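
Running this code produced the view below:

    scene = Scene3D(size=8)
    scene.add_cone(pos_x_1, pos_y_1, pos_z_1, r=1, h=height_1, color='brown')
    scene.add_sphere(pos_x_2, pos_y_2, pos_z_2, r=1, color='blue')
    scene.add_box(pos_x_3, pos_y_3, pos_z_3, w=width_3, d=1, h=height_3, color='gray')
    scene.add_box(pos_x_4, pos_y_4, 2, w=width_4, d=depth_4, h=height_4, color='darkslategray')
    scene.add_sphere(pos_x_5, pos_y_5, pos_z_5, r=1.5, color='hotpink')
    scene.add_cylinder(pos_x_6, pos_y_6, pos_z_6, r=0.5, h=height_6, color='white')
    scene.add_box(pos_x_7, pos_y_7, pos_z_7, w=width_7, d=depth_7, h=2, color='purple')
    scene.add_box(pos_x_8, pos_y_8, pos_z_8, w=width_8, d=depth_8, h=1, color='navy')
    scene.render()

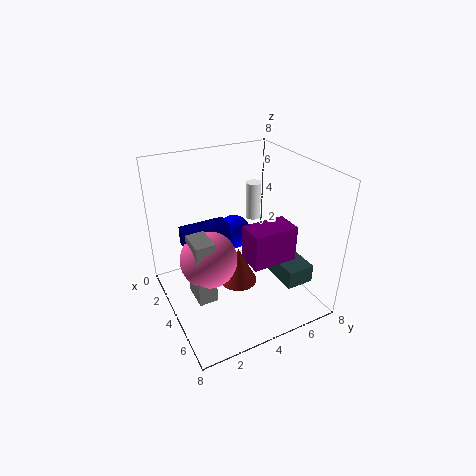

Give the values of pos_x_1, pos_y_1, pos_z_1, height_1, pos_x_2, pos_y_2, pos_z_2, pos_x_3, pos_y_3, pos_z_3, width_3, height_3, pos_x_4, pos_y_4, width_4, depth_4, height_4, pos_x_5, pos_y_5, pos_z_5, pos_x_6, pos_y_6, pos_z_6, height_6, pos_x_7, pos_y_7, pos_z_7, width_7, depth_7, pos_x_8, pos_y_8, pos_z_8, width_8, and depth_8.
pos_x_1 = 5
pos_y_1 = 3.5
pos_z_1 = 2
height_1 = 2
pos_x_2 = 2.5
pos_y_2 = 4.5
pos_z_2 = 3.5
pos_x_3 = 4
pos_y_3 = 1
pos_z_3 = 1.5
width_3 = 1.5
height_3 = 3.5
pos_x_4 = 4.5
pos_y_4 = 5.5
width_4 = 2.5
depth_4 = 1.5
height_4 = 1
pos_x_5 = 4.5
pos_y_5 = 2
pos_z_5 = 3.5
pos_x_6 = 0.5
pos_y_6 = 7
pos_z_6 = 3
height_6 = 2.5
pos_x_7 = 4.5
pos_y_7 = 4
pos_z_7 = 3
width_7 = 1.5
depth_7 = 2.5
pos_x_8 = 3
pos_y_8 = 1
pos_z_8 = 4
width_8 = 1
depth_8 = 2.5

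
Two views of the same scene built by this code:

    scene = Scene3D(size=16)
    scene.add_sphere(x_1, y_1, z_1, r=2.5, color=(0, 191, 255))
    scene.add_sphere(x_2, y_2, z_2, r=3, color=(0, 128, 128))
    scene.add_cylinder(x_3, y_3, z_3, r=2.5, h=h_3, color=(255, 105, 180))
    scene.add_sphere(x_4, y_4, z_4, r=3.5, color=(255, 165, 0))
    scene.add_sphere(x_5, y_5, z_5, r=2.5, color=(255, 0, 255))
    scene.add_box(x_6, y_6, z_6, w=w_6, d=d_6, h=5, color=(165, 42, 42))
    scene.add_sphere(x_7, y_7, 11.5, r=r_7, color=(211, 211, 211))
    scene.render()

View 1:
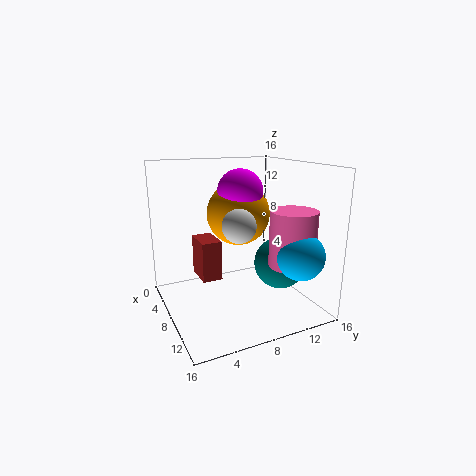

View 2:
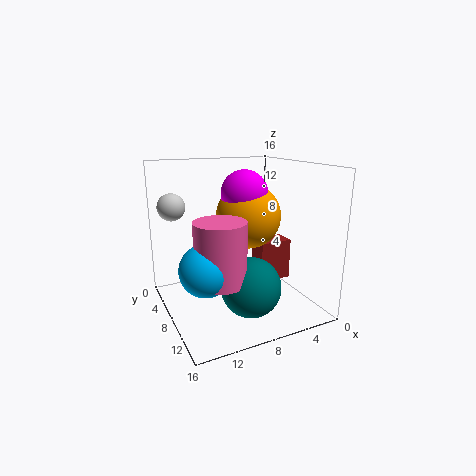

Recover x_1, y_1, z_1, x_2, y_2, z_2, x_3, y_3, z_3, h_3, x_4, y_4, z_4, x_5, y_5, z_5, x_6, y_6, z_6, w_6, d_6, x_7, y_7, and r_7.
x_1 = 13.5, y_1 = 12.5, z_1 = 7, x_2 = 9, y_2 = 13, z_2 = 4.5, x_3 = 12, y_3 = 12.5, z_3 = 5.5, h_3 = 6, x_4 = 7, y_4 = 8.5, z_4 = 10.5, x_5 = 7.5, y_5 = 8.5, z_5 = 13, x_6 = 0.5, y_6 = 5, z_6 = 1.5, w_6 = 4, d_6 = 2.5, x_7 = 14.5, y_7 = 5, r_7 = 1.5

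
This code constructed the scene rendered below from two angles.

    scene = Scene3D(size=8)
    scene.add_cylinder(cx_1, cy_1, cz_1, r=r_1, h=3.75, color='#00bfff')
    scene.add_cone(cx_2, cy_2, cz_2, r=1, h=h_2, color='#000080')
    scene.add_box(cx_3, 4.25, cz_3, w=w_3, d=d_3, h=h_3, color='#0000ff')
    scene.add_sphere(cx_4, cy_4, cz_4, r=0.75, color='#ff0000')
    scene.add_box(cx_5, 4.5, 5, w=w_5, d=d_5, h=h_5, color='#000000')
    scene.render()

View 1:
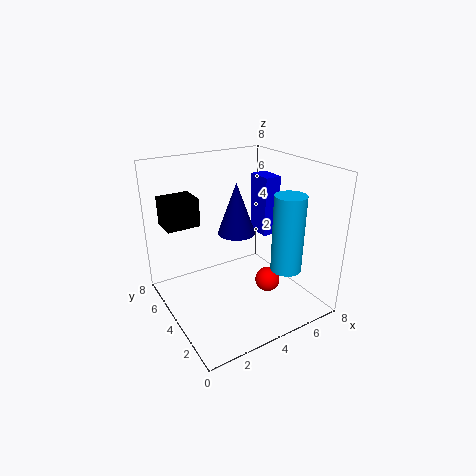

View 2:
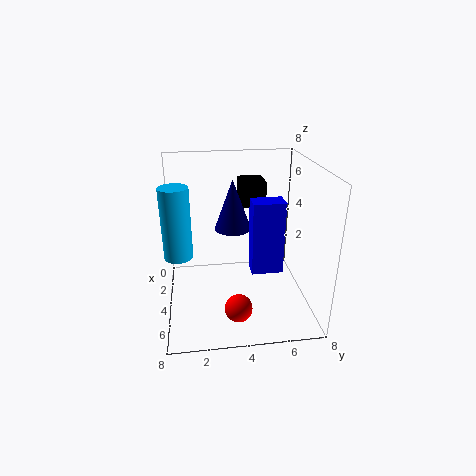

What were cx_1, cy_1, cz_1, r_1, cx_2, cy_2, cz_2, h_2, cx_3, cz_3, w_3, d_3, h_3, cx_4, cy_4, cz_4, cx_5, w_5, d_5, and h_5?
cx_1 = 4.75, cy_1 = 0.75, cz_1 = 3.5, r_1 = 0.75, cx_2 = 3.75, cy_2 = 3.75, cz_2 = 4.5, h_2 = 2.75, cx_3 = 6, cz_3 = 3.5, w_3 = 1, d_3 = 1.5, h_3 = 3.5, cx_4 = 6, cy_4 = 3.75, cz_4 = 0.75, cx_5 = 0.25, w_5 = 1.75, d_5 = 1.5, h_5 = 1.5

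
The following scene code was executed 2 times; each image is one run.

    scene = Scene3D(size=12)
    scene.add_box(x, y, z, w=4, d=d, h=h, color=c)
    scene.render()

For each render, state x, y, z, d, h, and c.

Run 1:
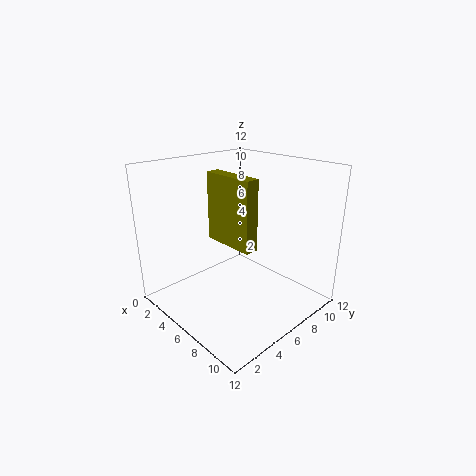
x = 6, y = 3, z = 7, d = 1, h = 5, c = 'olive'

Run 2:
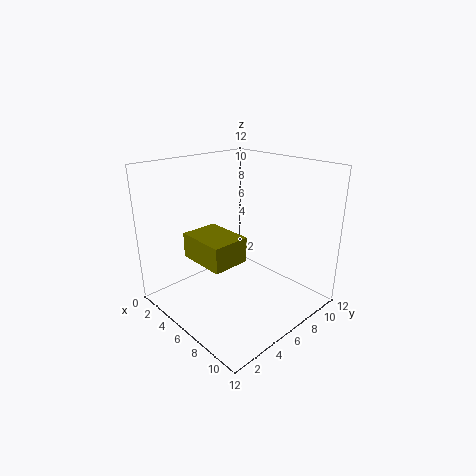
x = 4, y = 2, z = 5, d = 3, h = 2, c = 'olive'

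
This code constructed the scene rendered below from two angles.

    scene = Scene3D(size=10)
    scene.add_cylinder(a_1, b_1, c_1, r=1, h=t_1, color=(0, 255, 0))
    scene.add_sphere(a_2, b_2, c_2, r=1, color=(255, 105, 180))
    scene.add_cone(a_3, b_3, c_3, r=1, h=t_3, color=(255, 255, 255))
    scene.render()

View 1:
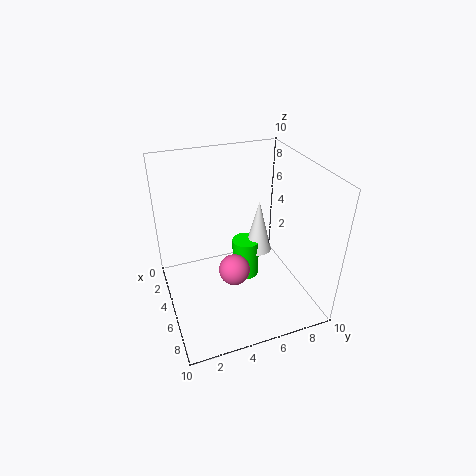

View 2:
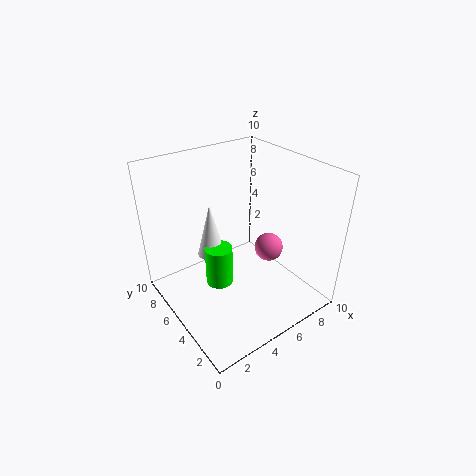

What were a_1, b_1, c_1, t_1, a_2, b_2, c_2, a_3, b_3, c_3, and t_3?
a_1 = 4; b_1 = 6; c_1 = 1; t_1 = 3; a_2 = 7; b_2 = 4; c_2 = 4; a_3 = 4; b_3 = 7; c_3 = 3; t_3 = 4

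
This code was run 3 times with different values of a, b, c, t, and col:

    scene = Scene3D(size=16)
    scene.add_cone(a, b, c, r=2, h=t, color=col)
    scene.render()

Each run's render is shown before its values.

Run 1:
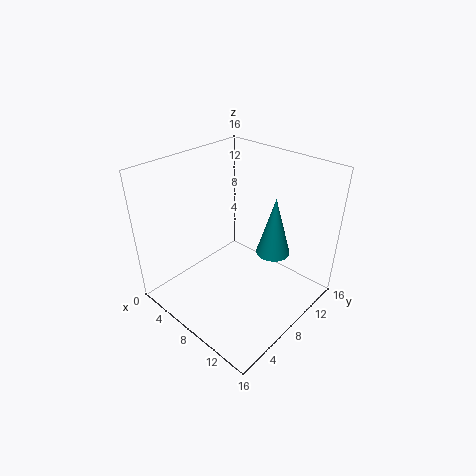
a = 10; b = 12; c = 5; t = 7; col = 'teal'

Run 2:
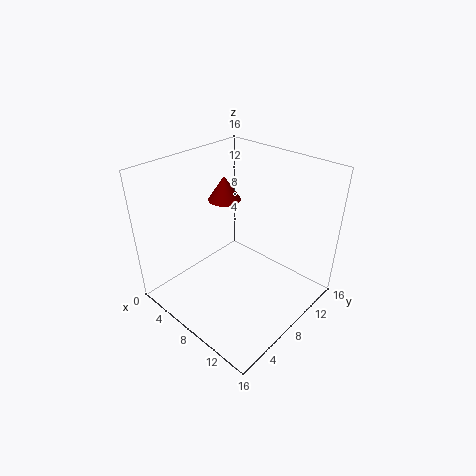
a = 3; b = 11; c = 10; t = 3; col = 'maroon'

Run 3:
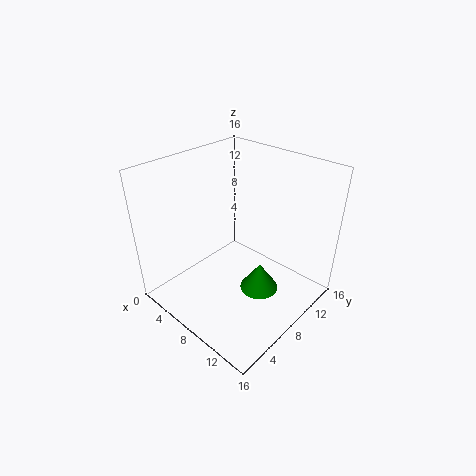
a = 12; b = 7; c = 4; t = 3; col = 'green'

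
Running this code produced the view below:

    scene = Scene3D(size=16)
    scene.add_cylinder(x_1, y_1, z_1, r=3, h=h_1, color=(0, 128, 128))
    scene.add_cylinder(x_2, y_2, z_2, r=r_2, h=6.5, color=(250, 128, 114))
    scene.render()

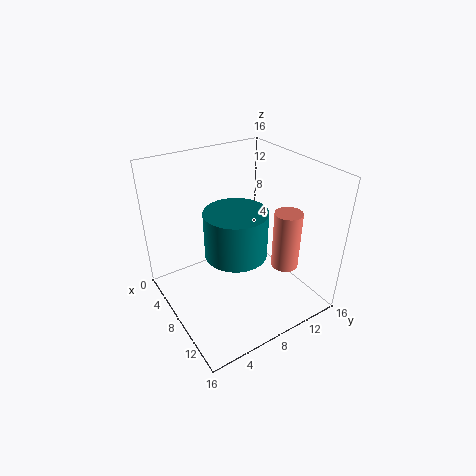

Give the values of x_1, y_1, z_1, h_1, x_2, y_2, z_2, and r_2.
x_1 = 11.5, y_1 = 5.5, z_1 = 9, h_1 = 4.5, x_2 = 11.5, y_2 = 12, z_2 = 5, r_2 = 1.5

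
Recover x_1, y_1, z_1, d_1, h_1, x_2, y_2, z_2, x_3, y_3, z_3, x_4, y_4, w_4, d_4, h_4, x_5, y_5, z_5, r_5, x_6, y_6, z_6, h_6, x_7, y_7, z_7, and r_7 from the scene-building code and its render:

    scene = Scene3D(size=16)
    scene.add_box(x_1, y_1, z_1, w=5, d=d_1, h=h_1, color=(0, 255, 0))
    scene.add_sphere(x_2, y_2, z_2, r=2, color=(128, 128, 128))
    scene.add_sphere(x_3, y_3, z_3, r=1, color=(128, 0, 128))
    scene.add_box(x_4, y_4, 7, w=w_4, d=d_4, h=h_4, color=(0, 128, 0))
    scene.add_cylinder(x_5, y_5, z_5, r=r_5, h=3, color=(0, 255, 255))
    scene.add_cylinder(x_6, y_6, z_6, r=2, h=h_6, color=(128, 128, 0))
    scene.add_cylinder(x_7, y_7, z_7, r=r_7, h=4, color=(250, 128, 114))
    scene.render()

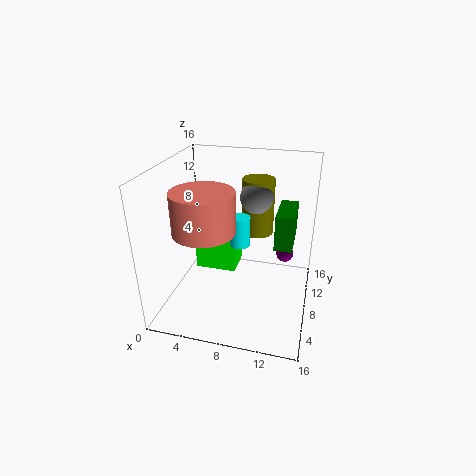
x_1 = 2, y_1 = 10, z_1 = 2, d_1 = 4, h_1 = 5, x_2 = 9, y_2 = 13, z_2 = 11, x_3 = 13, y_3 = 11, z_3 = 5, x_4 = 12, y_4 = 8, w_4 = 2, d_4 = 5, h_4 = 4, x_5 = 9, y_5 = 5, z_5 = 9, r_5 = 1, x_6 = 9, y_6 = 14, z_6 = 6, h_6 = 7, x_7 = 6, y_7 = 3, z_7 = 11, r_7 = 3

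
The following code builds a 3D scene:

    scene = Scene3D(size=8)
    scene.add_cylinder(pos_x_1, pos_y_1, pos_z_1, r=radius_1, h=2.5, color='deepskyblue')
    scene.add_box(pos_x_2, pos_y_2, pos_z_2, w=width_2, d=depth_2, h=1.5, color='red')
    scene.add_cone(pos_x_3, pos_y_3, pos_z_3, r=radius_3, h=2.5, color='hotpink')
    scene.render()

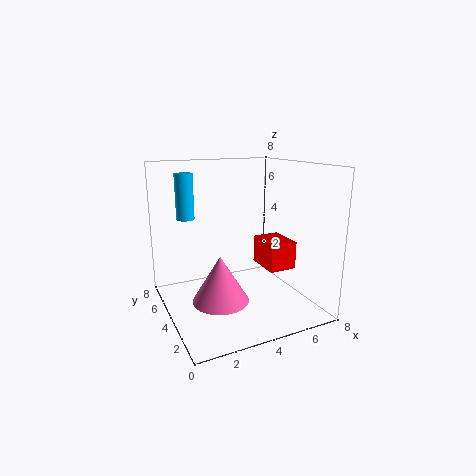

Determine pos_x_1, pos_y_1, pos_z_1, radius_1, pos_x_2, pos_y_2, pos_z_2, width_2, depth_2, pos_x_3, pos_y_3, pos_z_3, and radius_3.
pos_x_1 = 1.5, pos_y_1 = 5.5, pos_z_1 = 5, radius_1 = 0.5, pos_x_2 = 5, pos_y_2 = 2, pos_z_2 = 2.5, width_2 = 1.5, depth_2 = 2, pos_x_3 = 2.5, pos_y_3 = 3, pos_z_3 = 1, radius_3 = 1.5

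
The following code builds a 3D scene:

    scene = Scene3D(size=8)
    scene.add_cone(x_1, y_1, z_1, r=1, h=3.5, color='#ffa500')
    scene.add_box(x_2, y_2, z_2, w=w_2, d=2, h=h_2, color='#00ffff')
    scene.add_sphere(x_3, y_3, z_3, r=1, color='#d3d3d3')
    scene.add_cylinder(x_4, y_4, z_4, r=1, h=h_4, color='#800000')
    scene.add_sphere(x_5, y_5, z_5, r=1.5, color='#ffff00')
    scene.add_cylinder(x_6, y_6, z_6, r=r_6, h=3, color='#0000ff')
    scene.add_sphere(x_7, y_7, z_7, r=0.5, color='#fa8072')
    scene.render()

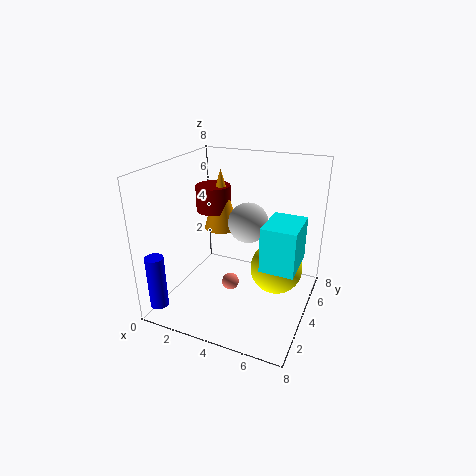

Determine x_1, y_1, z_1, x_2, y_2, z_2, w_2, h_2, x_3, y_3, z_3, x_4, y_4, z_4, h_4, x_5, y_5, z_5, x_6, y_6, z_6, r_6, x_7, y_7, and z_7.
x_1 = 2.5; y_1 = 5; z_1 = 4; x_2 = 6.5; y_2 = 0.5; z_2 = 4.5; w_2 = 1.5; h_2 = 2; x_3 = 5; y_3 = 3; z_3 = 5.5; x_4 = 2; y_4 = 5; z_4 = 5; h_4 = 1.5; x_5 = 6; y_5 = 5; z_5 = 2; x_6 = 0.5; y_6 = 1; z_6 = 0.5; r_6 = 0.5; x_7 = 3.5; y_7 = 4; z_7 = 1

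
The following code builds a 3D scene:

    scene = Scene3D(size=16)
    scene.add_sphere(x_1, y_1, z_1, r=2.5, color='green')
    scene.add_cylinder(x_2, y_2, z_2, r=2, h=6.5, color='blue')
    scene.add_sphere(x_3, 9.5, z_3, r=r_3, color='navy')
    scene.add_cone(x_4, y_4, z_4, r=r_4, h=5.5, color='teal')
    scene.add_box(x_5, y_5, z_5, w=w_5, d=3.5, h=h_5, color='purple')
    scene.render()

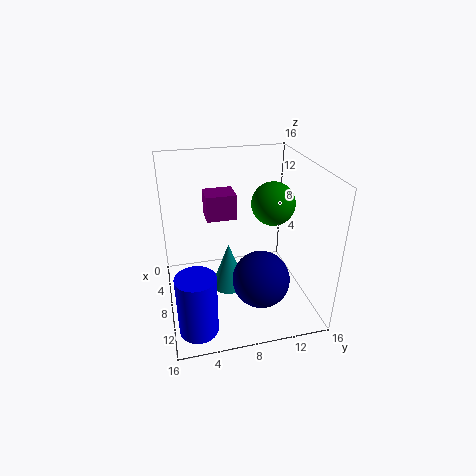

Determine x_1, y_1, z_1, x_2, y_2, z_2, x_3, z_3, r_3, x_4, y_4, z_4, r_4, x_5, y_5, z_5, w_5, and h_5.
x_1 = 6.5, y_1 = 12.5, z_1 = 11, x_2 = 13.5, y_2 = 2.5, z_2 = 1, x_3 = 12, z_3 = 5, r_3 = 3, x_4 = 7.5, y_4 = 7, z_4 = 1.5, r_4 = 2, x_5 = 2.5, y_5 = 5, z_5 = 9, w_5 = 3, h_5 = 3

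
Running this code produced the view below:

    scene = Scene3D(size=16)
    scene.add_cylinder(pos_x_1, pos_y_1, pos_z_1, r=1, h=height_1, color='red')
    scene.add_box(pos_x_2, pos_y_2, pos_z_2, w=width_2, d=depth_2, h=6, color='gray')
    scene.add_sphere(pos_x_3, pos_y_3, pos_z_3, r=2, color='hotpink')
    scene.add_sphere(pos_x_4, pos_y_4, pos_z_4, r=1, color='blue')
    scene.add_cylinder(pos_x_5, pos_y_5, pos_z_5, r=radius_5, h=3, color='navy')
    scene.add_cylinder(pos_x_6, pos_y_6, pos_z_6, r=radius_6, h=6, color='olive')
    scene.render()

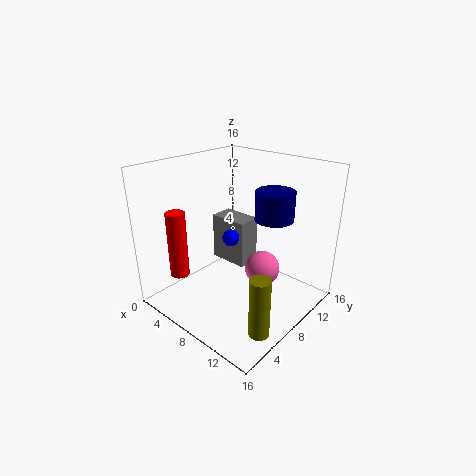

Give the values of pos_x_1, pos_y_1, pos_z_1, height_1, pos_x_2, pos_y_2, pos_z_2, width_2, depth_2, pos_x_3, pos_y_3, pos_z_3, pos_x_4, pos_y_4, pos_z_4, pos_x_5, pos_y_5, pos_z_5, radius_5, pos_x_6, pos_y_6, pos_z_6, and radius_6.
pos_x_1 = 5; pos_y_1 = 2; pos_z_1 = 5; height_1 = 7; pos_x_2 = 1; pos_y_2 = 11; pos_z_2 = 2; width_2 = 5; depth_2 = 3; pos_x_3 = 10; pos_y_3 = 10; pos_z_3 = 4; pos_x_4 = 6; pos_y_4 = 9; pos_z_4 = 7; pos_x_5 = 12; pos_y_5 = 9; pos_z_5 = 11; radius_5 = 2; pos_x_6 = 15; pos_y_6 = 3; pos_z_6 = 2; radius_6 = 1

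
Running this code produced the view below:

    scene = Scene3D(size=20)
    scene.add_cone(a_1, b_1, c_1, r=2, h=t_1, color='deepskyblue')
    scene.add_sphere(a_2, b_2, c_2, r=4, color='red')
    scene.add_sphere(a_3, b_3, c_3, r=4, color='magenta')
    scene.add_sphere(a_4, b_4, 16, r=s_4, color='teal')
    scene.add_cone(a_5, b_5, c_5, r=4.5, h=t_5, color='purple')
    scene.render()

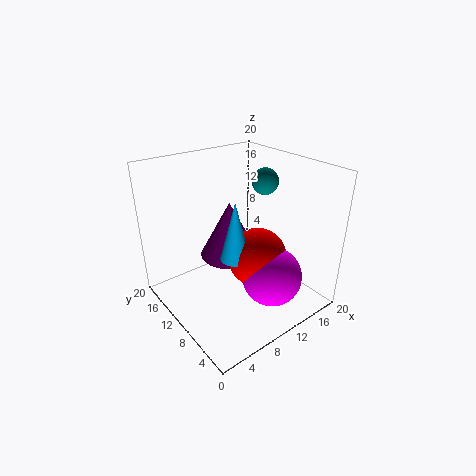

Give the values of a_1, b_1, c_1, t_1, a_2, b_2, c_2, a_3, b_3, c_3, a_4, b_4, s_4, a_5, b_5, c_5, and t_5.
a_1 = 8; b_1 = 8; c_1 = 8.5; t_1 = 8; a_2 = 11; b_2 = 7; c_2 = 8; a_3 = 11.5; b_3 = 4.5; c_3 = 6; a_4 = 17; b_4 = 12.5; s_4 = 2; a_5 = 11.5; b_5 = 14; c_5 = 5; t_5 = 8.5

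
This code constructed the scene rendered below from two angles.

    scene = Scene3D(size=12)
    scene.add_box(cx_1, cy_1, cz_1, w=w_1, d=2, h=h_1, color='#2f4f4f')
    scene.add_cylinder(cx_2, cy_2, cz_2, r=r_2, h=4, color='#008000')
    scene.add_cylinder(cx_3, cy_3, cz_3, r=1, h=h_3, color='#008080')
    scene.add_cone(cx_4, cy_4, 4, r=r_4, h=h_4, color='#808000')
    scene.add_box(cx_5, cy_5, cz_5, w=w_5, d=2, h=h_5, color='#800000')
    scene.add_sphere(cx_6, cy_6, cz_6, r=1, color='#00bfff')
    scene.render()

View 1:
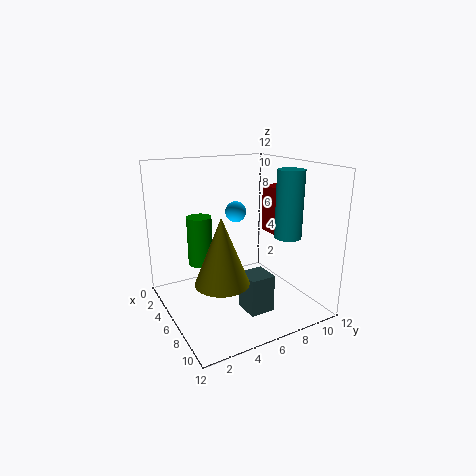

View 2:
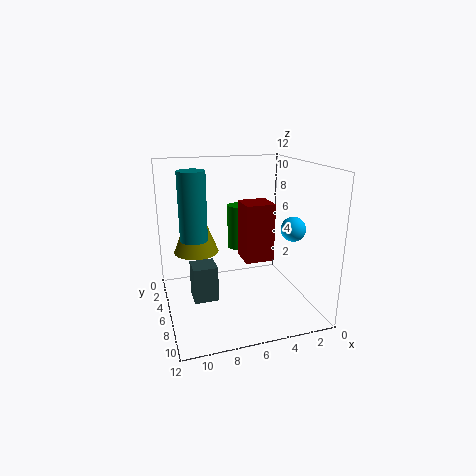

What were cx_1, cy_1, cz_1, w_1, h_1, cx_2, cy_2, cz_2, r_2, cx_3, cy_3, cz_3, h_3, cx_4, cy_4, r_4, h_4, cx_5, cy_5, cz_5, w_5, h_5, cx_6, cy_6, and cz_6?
cx_1 = 8; cy_1 = 5; cz_1 = 1; w_1 = 2; h_1 = 3; cx_2 = 5; cy_2 = 3; cz_2 = 4; r_2 = 1; cx_3 = 10; cy_3 = 8; cz_3 = 7; h_3 = 5; cx_4 = 9; cy_4 = 3; r_4 = 2; h_4 = 5; cx_5 = 5; cy_5 = 9; cz_5 = 6; w_5 = 2; h_5 = 4; cx_6 = 2; cy_6 = 8; cz_6 = 7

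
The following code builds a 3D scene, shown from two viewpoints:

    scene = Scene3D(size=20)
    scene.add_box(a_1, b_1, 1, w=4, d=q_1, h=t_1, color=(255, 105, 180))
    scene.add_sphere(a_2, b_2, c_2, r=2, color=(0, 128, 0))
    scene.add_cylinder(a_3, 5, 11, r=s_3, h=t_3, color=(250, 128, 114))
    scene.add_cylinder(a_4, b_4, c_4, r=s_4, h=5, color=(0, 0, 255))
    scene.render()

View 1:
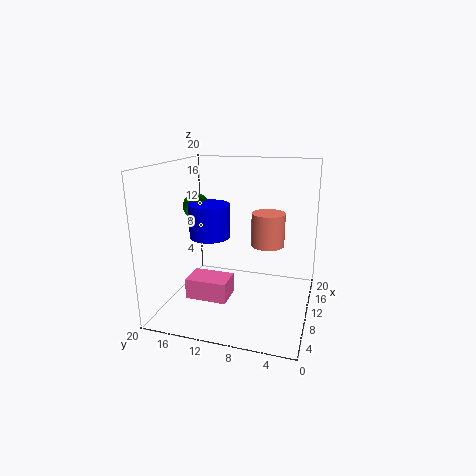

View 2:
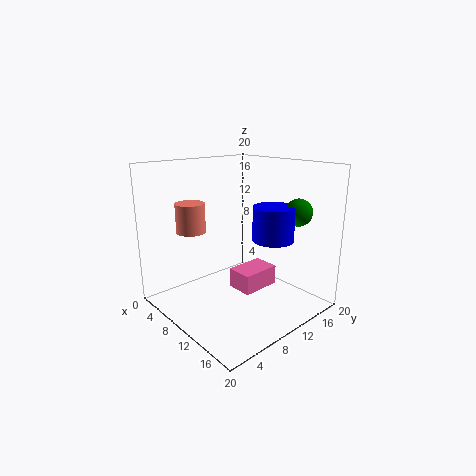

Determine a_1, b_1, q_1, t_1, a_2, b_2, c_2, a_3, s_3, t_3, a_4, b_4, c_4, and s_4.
a_1 = 7; b_1 = 11; q_1 = 6; t_1 = 3; a_2 = 14; b_2 = 18; c_2 = 13; a_3 = 6; s_3 = 2; t_3 = 4; a_4 = 12; b_4 = 15; c_4 = 9; s_4 = 3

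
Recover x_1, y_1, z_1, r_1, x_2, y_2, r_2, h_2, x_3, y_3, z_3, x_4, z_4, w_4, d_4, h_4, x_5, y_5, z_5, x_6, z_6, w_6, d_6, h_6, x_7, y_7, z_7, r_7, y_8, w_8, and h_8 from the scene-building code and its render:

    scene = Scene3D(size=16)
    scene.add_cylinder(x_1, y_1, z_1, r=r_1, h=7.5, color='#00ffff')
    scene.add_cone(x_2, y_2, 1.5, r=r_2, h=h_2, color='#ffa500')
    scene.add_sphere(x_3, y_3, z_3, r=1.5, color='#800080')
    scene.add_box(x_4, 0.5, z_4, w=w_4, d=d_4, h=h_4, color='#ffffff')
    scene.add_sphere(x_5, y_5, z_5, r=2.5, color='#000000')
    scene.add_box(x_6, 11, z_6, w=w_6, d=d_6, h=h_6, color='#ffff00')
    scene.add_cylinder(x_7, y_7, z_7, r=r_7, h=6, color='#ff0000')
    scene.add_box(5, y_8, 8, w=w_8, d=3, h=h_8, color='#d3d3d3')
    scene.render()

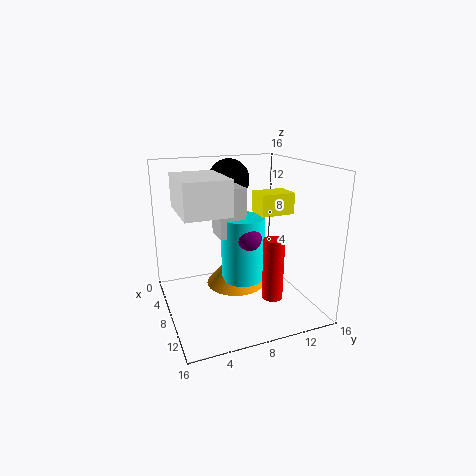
x_1 = 7
y_1 = 9
z_1 = 2.5
r_1 = 2.5
x_2 = 6
y_2 = 8.5
r_2 = 3.5
h_2 = 4
x_3 = 8.5
y_3 = 9
z_3 = 8
x_4 = 10.5
z_4 = 13
w_4 = 5.5
d_4 = 4
h_4 = 3
x_5 = 2.5
y_5 = 9
z_5 = 13.5
x_6 = 5
z_6 = 10
w_6 = 3
d_6 = 4
h_6 = 2.5
x_7 = 14.5
y_7 = 9
z_7 = 4
r_7 = 1
y_8 = 6
w_8 = 3
h_8 = 5.5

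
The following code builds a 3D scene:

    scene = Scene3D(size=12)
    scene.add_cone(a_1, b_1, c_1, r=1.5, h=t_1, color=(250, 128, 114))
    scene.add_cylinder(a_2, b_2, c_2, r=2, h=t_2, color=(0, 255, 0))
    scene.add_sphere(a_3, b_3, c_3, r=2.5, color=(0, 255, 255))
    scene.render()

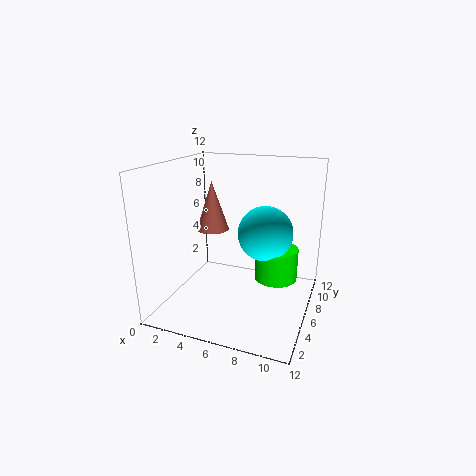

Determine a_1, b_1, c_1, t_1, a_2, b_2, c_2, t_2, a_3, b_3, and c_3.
a_1 = 2.5
b_1 = 8.5
c_1 = 5.5
t_1 = 4.5
a_2 = 8.5
b_2 = 9.5
c_2 = 1
t_2 = 3
a_3 = 7.5
b_3 = 9
c_3 = 5.5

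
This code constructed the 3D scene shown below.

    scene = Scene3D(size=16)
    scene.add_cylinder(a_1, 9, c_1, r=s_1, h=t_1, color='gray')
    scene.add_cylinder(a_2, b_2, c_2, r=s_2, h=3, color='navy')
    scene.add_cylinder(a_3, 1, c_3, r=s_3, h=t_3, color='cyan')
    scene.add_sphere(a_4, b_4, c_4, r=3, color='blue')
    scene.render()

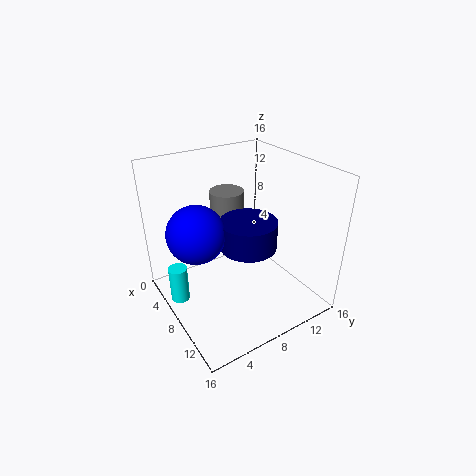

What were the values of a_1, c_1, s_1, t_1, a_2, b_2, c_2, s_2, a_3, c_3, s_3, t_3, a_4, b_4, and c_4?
a_1 = 4, c_1 = 7, s_1 = 2, t_1 = 5, a_2 = 10, b_2 = 8, c_2 = 8, s_2 = 3, a_3 = 7, c_3 = 2, s_3 = 1, t_3 = 4, a_4 = 8, b_4 = 3, c_4 = 10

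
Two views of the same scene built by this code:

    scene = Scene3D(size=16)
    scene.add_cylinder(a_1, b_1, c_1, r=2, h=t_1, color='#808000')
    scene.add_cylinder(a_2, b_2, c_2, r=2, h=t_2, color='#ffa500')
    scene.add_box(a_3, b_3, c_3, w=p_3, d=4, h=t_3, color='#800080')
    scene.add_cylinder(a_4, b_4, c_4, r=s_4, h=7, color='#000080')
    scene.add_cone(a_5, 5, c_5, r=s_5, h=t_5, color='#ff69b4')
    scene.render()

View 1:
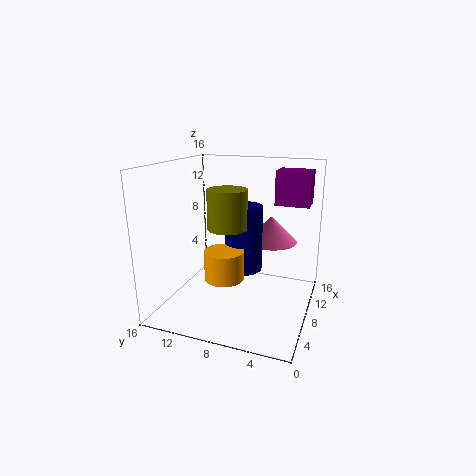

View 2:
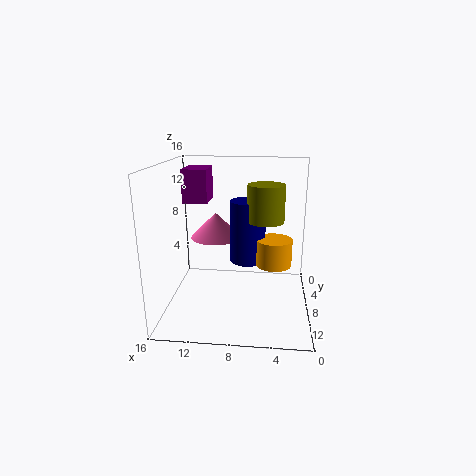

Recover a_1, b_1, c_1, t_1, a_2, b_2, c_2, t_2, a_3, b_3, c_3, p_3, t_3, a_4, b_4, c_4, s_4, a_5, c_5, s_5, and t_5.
a_1 = 5
b_1 = 8
c_1 = 10
t_1 = 4
a_2 = 4
b_2 = 8
c_2 = 5
t_2 = 3
a_3 = 12
b_3 = 1
c_3 = 11
p_3 = 3
t_3 = 4
a_4 = 7
b_4 = 7
c_4 = 5
s_4 = 2
a_5 = 11
c_5 = 7
s_5 = 3
t_5 = 3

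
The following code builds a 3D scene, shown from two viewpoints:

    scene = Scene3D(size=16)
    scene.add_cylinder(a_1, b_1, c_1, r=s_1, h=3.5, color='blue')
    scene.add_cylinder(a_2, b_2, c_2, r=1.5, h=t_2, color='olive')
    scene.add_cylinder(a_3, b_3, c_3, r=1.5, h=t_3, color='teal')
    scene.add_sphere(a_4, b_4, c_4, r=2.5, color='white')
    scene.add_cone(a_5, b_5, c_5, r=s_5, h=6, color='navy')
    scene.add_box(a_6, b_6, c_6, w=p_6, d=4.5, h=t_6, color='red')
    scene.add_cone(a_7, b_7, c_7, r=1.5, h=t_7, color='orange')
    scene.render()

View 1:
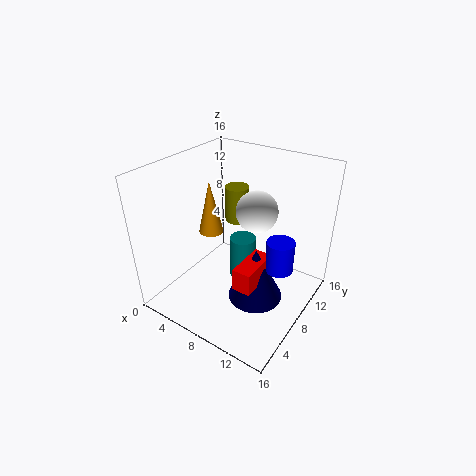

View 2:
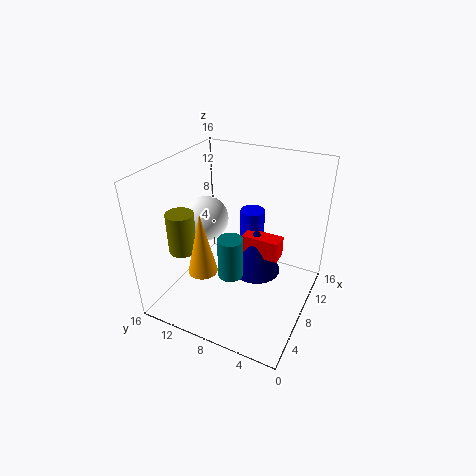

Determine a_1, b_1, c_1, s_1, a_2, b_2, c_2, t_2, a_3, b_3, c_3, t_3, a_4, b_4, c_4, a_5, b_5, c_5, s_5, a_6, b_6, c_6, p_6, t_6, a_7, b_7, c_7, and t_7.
a_1 = 13, b_1 = 8.5, c_1 = 5.5, s_1 = 1.5, a_2 = 4.5, b_2 = 13, c_2 = 7, t_2 = 4.5, a_3 = 8, b_3 = 9, c_3 = 2.5, t_3 = 5, a_4 = 8, b_4 = 12, c_4 = 9.5, a_5 = 11, b_5 = 7, c_5 = 2, s_5 = 3, a_6 = 10, b_6 = 4, c_6 = 4.5, p_6 = 2, t_6 = 2.5, a_7 = 3, b_7 = 9.5, c_7 = 6.5, t_7 = 6.5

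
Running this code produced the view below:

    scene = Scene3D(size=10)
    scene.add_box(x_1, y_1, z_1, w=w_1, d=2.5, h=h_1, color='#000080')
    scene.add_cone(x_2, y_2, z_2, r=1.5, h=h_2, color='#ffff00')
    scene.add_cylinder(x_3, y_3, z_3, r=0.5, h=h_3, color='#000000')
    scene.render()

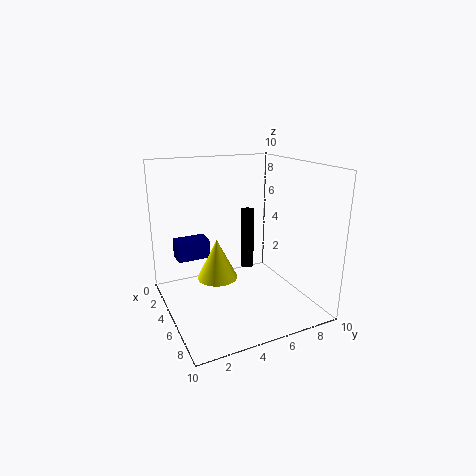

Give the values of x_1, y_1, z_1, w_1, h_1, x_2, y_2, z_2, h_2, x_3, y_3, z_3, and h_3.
x_1 = 0.5; y_1 = 1.5; z_1 = 2.5; w_1 = 1.5; h_1 = 1.5; x_2 = 3.5; y_2 = 4; z_2 = 1.5; h_2 = 3; x_3 = 3.5; y_3 = 6.5; z_3 = 2; h_3 = 4.5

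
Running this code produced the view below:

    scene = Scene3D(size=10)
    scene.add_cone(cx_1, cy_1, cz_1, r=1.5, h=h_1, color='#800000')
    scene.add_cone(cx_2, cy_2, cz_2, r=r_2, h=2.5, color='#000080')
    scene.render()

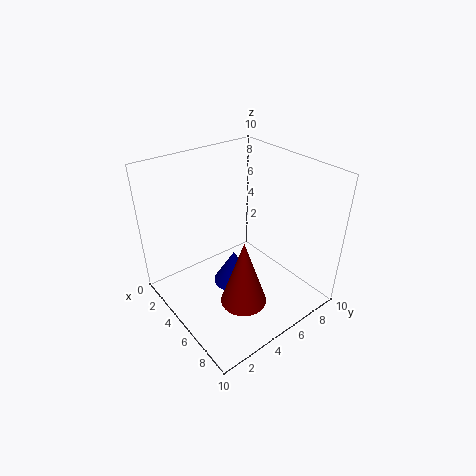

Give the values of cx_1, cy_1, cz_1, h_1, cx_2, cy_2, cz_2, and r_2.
cx_1 = 7.5; cy_1 = 3.5; cz_1 = 2; h_1 = 4.5; cx_2 = 4.5; cy_2 = 5; cz_2 = 1; r_2 = 1.5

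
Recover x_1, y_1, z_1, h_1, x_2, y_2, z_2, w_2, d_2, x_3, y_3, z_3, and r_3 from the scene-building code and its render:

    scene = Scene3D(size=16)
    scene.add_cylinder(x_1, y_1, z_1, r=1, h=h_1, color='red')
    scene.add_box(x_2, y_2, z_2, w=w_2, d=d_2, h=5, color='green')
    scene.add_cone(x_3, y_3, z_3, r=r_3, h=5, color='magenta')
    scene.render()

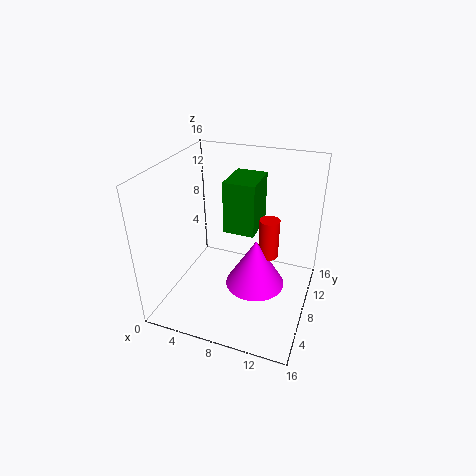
x_1 = 12; y_1 = 6; z_1 = 8; h_1 = 4; x_2 = 8; y_2 = 4; z_2 = 11; w_2 = 3; d_2 = 4; x_3 = 11; y_3 = 5; z_3 = 5; r_3 = 3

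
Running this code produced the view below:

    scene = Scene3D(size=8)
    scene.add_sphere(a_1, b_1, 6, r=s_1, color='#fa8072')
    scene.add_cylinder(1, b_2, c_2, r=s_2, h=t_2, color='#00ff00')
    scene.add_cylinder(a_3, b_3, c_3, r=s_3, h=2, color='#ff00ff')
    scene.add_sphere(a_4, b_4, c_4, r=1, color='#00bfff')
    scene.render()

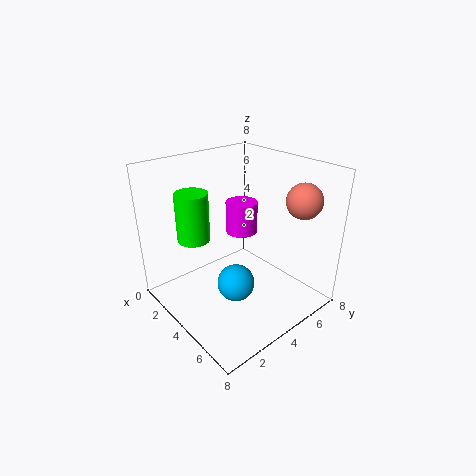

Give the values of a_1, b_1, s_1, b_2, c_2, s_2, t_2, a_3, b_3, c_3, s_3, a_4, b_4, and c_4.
a_1 = 6; b_1 = 7; s_1 = 1; b_2 = 3; c_2 = 3; s_2 = 1; t_2 = 3; a_3 = 2; b_3 = 6; c_3 = 3; s_3 = 1; a_4 = 5; b_4 = 3; c_4 = 2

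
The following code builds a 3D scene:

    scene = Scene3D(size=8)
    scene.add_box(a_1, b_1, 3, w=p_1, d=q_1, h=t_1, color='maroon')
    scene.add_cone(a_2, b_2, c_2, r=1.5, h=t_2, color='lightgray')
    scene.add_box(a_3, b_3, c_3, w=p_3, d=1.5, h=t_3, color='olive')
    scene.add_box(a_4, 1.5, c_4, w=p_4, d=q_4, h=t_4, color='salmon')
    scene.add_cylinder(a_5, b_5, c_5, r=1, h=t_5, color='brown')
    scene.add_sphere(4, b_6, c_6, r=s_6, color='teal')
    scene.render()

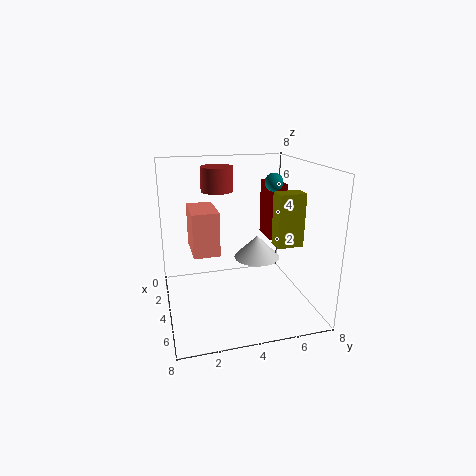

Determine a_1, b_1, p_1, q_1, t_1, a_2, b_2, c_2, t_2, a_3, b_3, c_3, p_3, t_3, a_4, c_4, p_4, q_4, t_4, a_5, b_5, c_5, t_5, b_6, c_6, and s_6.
a_1 = 0.5
b_1 = 6.5
p_1 = 2
q_1 = 1
t_1 = 3.5
a_2 = 1.5
b_2 = 6
c_2 = 1.5
t_2 = 1.5
a_3 = 4
b_3 = 6
c_3 = 3.5
p_3 = 1
t_3 = 3
a_4 = 1.5
c_4 = 3
p_4 = 2.5
q_4 = 1.5
t_4 = 2.5
a_5 = 1
b_5 = 3.5
c_5 = 6
t_5 = 1.5
b_6 = 6
c_6 = 7
s_6 = 0.5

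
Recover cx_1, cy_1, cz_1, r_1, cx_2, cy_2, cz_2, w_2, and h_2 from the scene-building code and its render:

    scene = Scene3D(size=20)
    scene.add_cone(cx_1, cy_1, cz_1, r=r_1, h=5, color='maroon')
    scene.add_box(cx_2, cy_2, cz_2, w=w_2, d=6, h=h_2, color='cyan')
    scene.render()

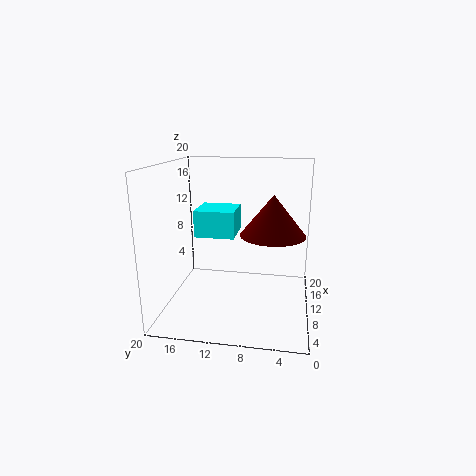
cx_1 = 6; cy_1 = 5; cz_1 = 12; r_1 = 4; cx_2 = 12; cy_2 = 11; cz_2 = 9; w_2 = 6; h_2 = 4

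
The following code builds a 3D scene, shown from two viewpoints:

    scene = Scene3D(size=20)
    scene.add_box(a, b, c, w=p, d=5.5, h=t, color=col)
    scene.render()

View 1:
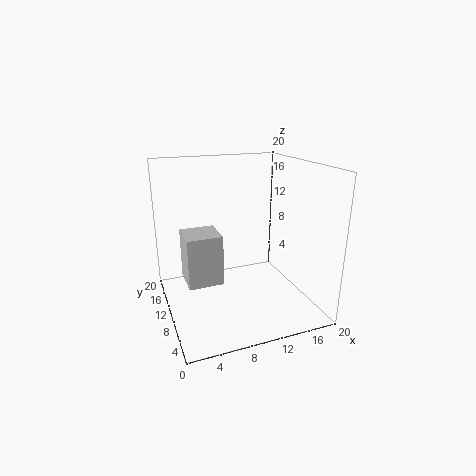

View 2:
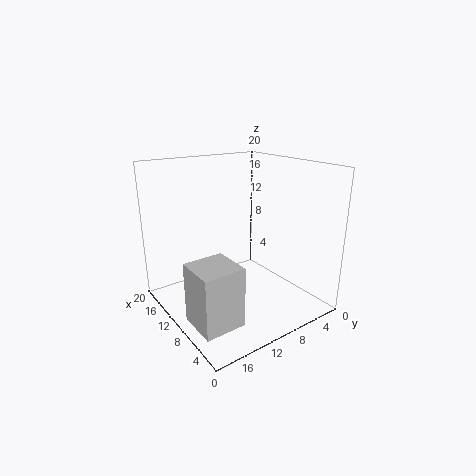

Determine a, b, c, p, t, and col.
a = 3.5, b = 13.5, c = 1, p = 5.5, t = 8, col = 'lightgray'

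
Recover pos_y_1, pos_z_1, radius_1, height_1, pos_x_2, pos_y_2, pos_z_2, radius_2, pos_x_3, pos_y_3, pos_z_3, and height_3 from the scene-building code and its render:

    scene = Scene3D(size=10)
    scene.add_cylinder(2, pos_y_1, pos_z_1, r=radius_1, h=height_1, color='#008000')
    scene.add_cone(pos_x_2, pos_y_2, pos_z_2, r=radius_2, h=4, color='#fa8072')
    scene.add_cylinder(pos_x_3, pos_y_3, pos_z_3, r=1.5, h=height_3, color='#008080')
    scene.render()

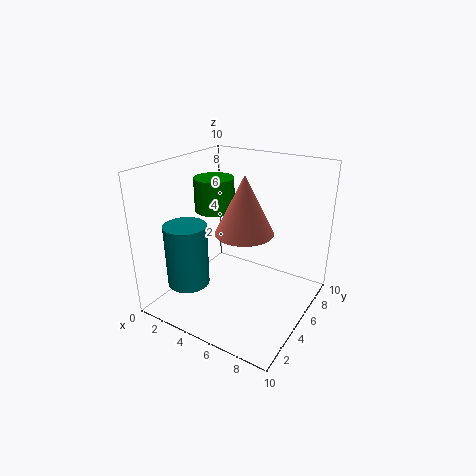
pos_y_1 = 6.5, pos_z_1 = 6, radius_1 = 1.5, height_1 = 2.5, pos_x_2 = 5.5, pos_y_2 = 5, pos_z_2 = 5.5, radius_2 = 2, pos_x_3 = 2, pos_y_3 = 3, pos_z_3 = 1.5, height_3 = 4.5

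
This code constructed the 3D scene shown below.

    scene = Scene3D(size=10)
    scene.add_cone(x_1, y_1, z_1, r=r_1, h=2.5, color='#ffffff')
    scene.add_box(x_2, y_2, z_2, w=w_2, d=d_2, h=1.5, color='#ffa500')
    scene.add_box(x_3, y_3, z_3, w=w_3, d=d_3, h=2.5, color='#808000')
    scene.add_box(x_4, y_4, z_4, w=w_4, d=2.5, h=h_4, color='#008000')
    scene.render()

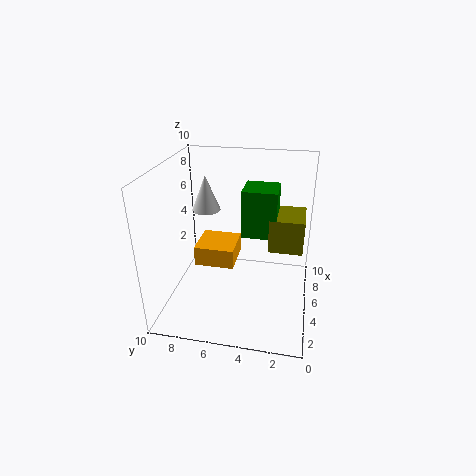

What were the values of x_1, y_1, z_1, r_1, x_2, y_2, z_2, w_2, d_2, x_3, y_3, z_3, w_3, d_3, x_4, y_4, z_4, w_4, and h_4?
x_1 = 6; y_1 = 7.5; z_1 = 6.5; r_1 = 1; x_2 = 5.5; y_2 = 5.5; z_2 = 2; w_2 = 3; d_2 = 3; x_3 = 6; y_3 = 0.5; z_3 = 3.5; w_3 = 3; d_3 = 2.5; x_4 = 6; y_4 = 2.5; z_4 = 4.5; w_4 = 2.5; h_4 = 3.5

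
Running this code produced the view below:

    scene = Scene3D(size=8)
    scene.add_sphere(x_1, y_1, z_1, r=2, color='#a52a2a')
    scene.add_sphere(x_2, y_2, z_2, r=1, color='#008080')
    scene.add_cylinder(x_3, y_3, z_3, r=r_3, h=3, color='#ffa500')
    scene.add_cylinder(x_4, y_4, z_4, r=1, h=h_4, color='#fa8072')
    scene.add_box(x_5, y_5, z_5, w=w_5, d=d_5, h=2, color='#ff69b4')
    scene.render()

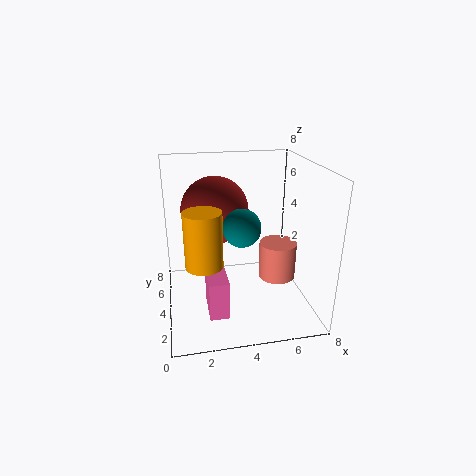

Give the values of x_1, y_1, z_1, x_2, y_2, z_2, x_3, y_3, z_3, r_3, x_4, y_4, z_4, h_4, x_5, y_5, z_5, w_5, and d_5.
x_1 = 3
y_1 = 6
z_1 = 5
x_2 = 4
y_2 = 3
z_2 = 5
x_3 = 2
y_3 = 3
z_3 = 3
r_3 = 1
x_4 = 6
y_4 = 3
z_4 = 2
h_4 = 2
x_5 = 2
y_5 = 1
z_5 = 1
w_5 = 1
d_5 = 2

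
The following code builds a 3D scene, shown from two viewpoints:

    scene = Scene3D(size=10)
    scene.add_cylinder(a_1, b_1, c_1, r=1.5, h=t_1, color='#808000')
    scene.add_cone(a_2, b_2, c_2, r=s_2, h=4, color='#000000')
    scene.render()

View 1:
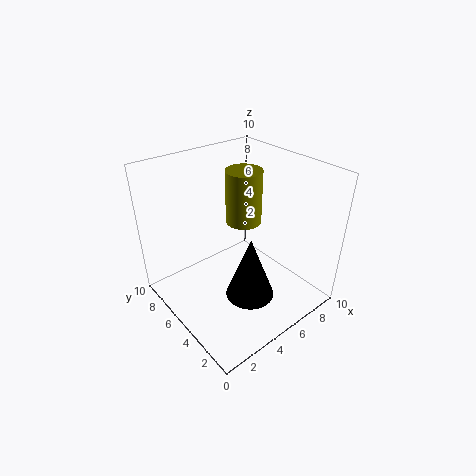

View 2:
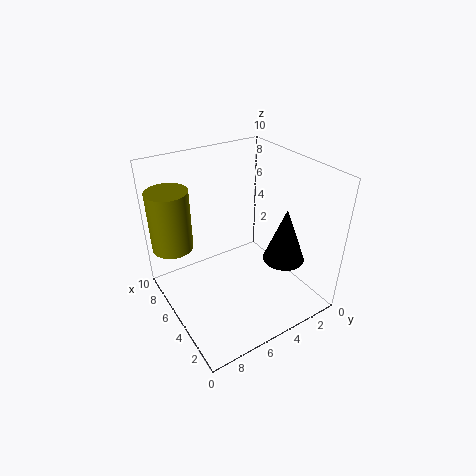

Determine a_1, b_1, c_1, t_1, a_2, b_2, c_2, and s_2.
a_1 = 8.5
b_1 = 8.5
c_1 = 3.5
t_1 = 4.5
a_2 = 3.5
b_2 = 2
c_2 = 3
s_2 = 1.5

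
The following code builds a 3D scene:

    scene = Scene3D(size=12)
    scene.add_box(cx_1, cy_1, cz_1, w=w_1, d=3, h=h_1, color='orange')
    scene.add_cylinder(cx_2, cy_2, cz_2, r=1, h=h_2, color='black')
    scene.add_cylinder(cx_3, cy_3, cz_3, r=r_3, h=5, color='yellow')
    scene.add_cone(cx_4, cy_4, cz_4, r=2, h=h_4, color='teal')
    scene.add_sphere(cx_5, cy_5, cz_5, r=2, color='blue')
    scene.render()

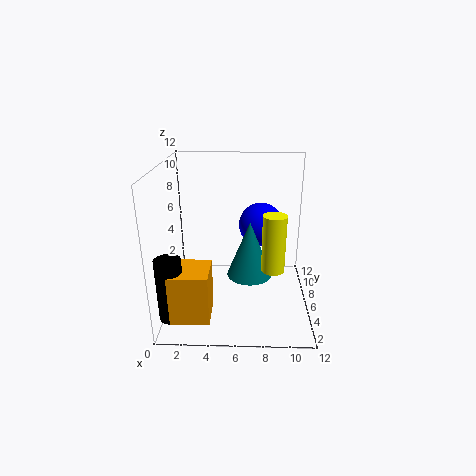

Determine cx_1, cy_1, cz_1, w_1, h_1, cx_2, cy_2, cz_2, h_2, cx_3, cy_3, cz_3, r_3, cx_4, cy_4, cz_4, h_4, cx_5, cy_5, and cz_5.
cx_1 = 1; cy_1 = 1; cz_1 = 1; w_1 = 3; h_1 = 4; cx_2 = 1; cy_2 = 2; cz_2 = 1; h_2 = 5; cx_3 = 9; cy_3 = 6; cz_3 = 3; r_3 = 1; cx_4 = 7; cy_4 = 7; cz_4 = 2; h_4 = 5; cx_5 = 8; cy_5 = 9; cz_5 = 6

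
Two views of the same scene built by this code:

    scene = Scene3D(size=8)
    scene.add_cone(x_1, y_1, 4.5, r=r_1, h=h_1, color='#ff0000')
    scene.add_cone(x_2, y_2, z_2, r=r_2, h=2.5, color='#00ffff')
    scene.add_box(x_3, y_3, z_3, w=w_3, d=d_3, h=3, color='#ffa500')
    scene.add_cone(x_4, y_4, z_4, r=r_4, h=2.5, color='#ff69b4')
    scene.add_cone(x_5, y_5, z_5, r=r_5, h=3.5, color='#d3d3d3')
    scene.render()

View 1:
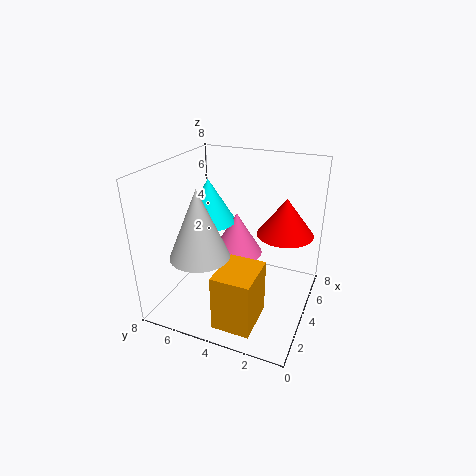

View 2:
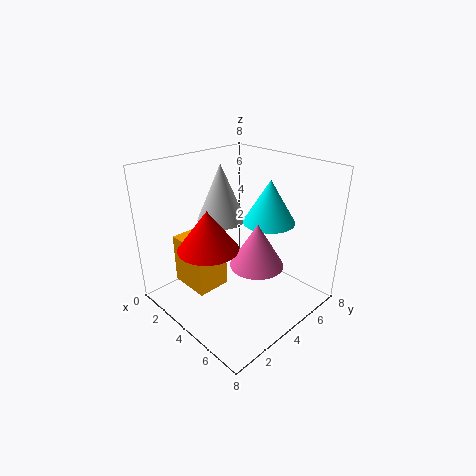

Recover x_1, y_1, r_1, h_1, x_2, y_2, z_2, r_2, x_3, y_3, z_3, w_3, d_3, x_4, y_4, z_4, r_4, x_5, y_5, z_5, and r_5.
x_1 = 4.5; y_1 = 1.5; r_1 = 1.5; h_1 = 2; x_2 = 4.5; y_2 = 6; z_2 = 4.5; r_2 = 1.5; x_3 = 0.5; y_3 = 2; z_3 = 0.5; w_3 = 2.5; d_3 = 2; x_4 = 5; y_4 = 4.5; z_4 = 2.5; r_4 = 1.5; x_5 = 1.5; y_5 = 5; z_5 = 4; r_5 = 1.5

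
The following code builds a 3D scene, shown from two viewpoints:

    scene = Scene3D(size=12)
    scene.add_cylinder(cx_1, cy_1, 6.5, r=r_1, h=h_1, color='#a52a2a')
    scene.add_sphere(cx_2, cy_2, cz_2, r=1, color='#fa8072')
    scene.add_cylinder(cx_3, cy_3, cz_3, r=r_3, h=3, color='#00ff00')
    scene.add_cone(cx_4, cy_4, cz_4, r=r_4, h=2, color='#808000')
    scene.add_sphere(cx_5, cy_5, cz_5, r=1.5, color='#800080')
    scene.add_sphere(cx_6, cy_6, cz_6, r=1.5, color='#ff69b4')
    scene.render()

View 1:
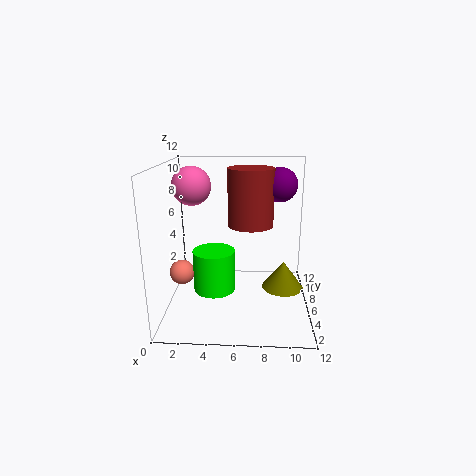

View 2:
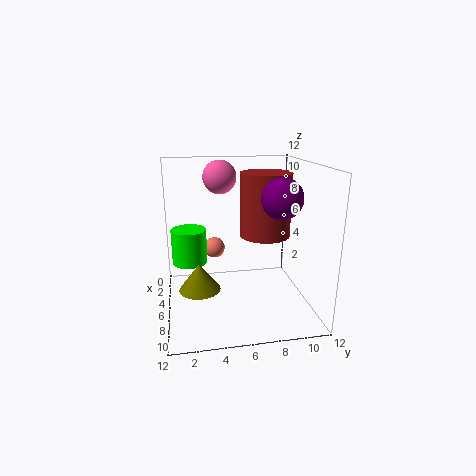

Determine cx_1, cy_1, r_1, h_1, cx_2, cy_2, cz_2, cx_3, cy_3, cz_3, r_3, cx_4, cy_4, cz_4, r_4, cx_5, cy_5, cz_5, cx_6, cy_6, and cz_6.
cx_1 = 7; cy_1 = 8; r_1 = 2; h_1 = 5; cx_2 = 1.5; cy_2 = 4.5; cz_2 = 3.5; cx_3 = 4.5; cy_3 = 2; cz_3 = 3.5; r_3 = 1.5; cx_4 = 9.5; cy_4 = 2.5; cz_4 = 3.5; r_4 = 1.5; cx_5 = 9.5; cy_5 = 8.5; cz_5 = 10; cx_6 = 2.5; cy_6 = 5; cz_6 = 10.5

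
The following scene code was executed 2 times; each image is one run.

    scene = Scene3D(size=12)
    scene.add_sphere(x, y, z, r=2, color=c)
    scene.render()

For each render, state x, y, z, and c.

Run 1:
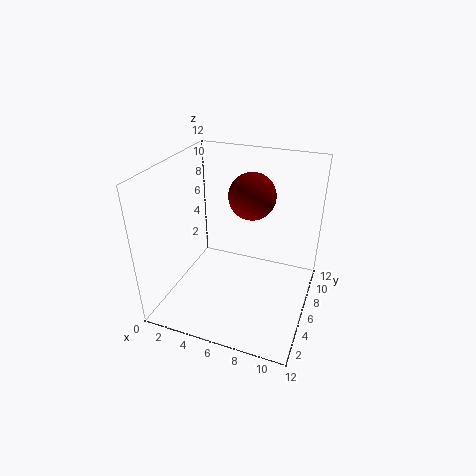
x = 6.5; y = 8; z = 9; c = 'maroon'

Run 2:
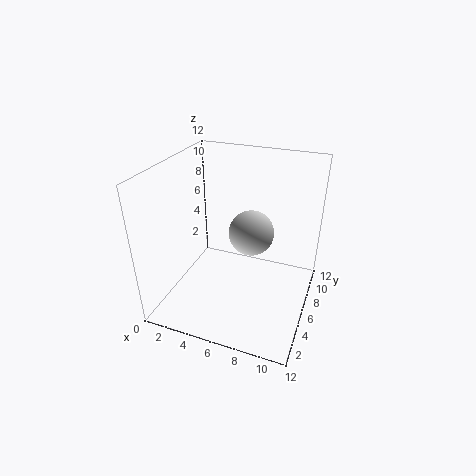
x = 6.5; y = 8; z = 5.5; c = 'lightgray'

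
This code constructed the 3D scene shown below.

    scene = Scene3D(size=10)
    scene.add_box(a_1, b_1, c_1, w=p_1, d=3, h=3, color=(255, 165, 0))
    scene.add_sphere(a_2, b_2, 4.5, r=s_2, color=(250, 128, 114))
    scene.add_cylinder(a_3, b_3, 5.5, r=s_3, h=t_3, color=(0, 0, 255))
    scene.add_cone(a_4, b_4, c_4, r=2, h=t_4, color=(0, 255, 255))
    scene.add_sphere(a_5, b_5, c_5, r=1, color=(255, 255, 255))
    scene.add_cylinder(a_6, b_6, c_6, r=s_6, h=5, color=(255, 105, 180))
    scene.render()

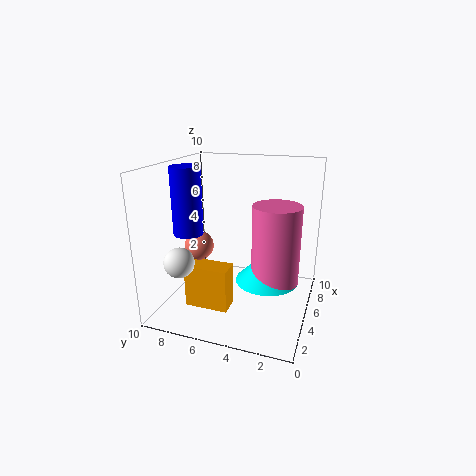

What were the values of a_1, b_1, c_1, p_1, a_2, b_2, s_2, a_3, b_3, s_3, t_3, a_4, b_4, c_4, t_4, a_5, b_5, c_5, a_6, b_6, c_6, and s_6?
a_1 = 2.5; b_1 = 5; c_1 = 0.5; p_1 = 1.5; a_2 = 4; b_2 = 7.5; s_2 = 1; a_3 = 3.5; b_3 = 8; s_3 = 1; t_3 = 4.5; a_4 = 3.5; b_4 = 2.5; c_4 = 3; t_4 = 2; a_5 = 2; b_5 = 8; c_5 = 4; a_6 = 3.5; b_6 = 2; c_6 = 3; s_6 = 1.5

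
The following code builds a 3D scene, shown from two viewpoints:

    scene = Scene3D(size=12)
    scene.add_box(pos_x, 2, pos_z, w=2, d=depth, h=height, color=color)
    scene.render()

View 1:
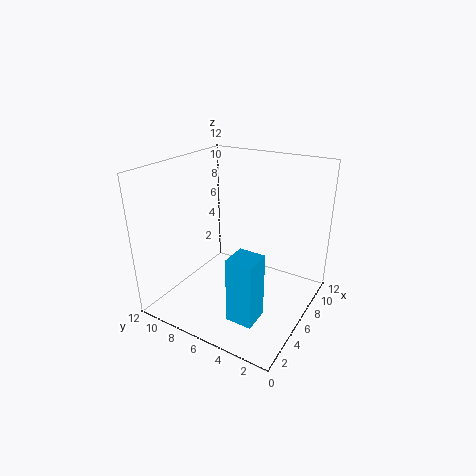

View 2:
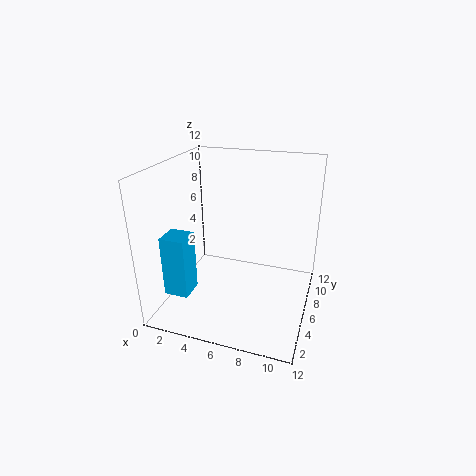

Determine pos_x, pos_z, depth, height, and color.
pos_x = 1; pos_z = 2; depth = 2; height = 5; color = 'deepskyblue'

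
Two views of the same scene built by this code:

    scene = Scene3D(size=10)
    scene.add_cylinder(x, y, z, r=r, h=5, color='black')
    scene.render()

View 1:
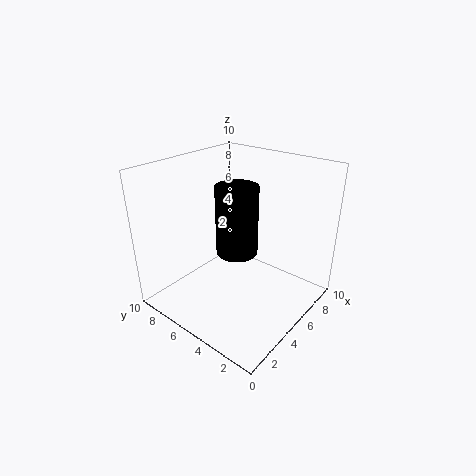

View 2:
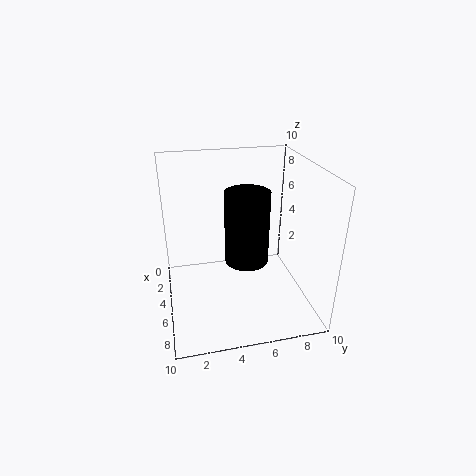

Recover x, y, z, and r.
x = 5.5
y = 5.5
z = 3.5
r = 1.5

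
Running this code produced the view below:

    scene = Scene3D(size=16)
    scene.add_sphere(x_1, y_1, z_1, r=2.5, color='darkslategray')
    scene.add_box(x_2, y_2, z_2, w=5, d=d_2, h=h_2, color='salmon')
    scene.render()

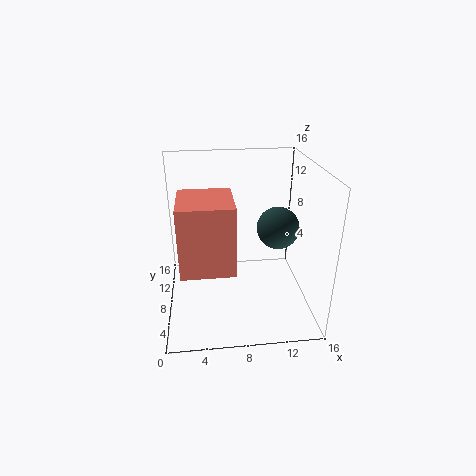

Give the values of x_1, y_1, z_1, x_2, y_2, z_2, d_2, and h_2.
x_1 = 13; y_1 = 10; z_1 = 8; x_2 = 2; y_2 = 0.5; z_2 = 8; d_2 = 5.5; h_2 = 6.5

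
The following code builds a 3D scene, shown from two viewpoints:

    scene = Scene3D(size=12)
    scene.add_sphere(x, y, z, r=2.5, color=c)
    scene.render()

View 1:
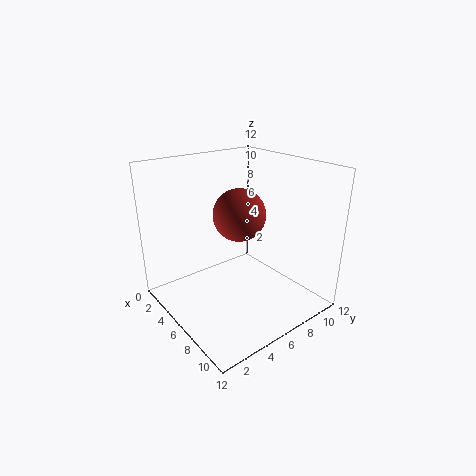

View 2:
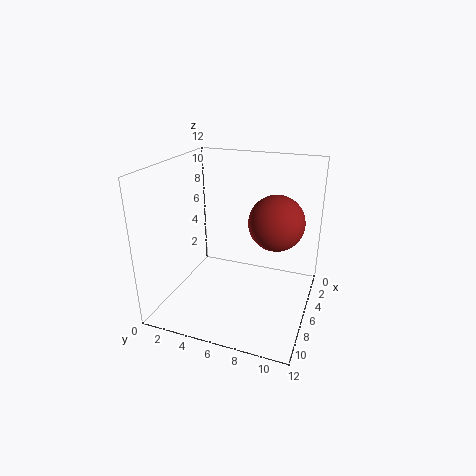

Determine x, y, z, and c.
x = 3; y = 8.5; z = 6.5; c = 'brown'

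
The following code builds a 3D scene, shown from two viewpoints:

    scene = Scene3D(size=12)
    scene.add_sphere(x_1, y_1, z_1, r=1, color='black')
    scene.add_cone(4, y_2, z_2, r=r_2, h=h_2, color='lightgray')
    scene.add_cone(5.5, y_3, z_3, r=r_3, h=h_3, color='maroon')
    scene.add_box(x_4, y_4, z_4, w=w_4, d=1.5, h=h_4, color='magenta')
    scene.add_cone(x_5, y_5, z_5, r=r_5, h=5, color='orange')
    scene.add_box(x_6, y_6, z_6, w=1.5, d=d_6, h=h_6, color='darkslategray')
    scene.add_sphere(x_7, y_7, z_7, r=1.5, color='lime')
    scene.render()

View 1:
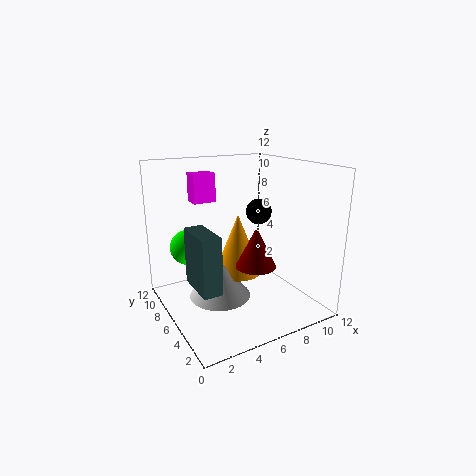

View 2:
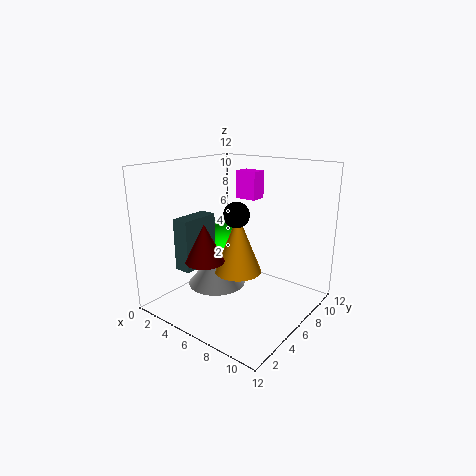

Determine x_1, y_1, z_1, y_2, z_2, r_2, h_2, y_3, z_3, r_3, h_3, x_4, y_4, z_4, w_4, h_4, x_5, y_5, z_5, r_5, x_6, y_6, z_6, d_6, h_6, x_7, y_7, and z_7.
x_1 = 7, y_1 = 4.5, z_1 = 8.5, y_2 = 5.5, z_2 = 1.5, r_2 = 2.5, h_2 = 3, y_3 = 2.5, z_3 = 5, r_3 = 1.5, h_3 = 3, x_4 = 3.5, y_4 = 9, z_4 = 8.5, w_4 = 2, h_4 = 2.5, x_5 = 6, y_5 = 6, z_5 = 3, r_5 = 2, x_6 = 1.5, y_6 = 3, z_6 = 3, d_6 = 3.5, h_6 = 4.5, x_7 = 2.5, y_7 = 8.5, z_7 = 5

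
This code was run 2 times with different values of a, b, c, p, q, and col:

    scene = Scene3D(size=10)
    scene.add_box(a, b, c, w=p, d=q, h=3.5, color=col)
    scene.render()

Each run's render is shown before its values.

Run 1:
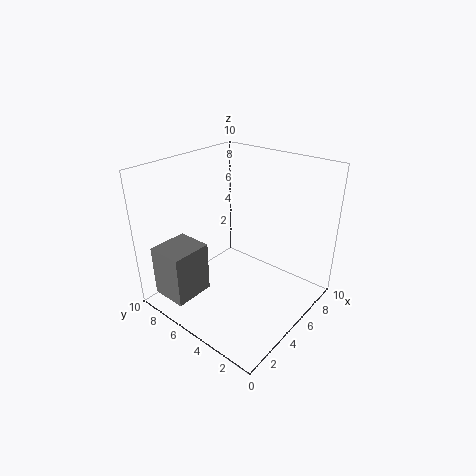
a = 0.25
b = 6
c = 1.5
p = 2.75
q = 2.5
col = 'gray'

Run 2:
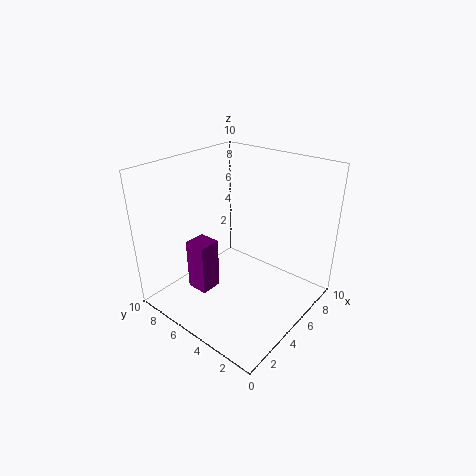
a = 2
b = 5.5
c = 1.75
p = 1.5
q = 1.5
col = 'purple'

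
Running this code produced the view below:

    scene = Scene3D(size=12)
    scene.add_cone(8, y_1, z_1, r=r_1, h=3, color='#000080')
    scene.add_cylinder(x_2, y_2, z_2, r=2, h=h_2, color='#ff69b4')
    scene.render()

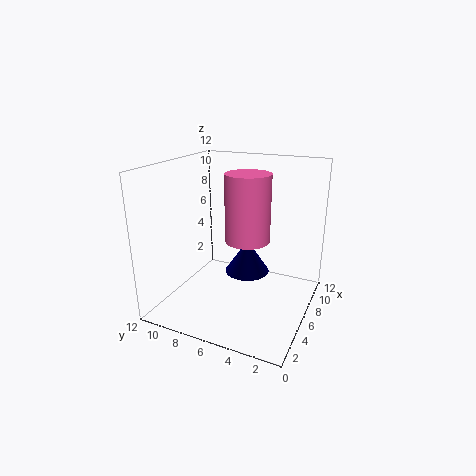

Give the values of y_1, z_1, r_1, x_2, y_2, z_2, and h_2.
y_1 = 6, z_1 = 2, r_1 = 2, x_2 = 8, y_2 = 6, z_2 = 5, h_2 = 6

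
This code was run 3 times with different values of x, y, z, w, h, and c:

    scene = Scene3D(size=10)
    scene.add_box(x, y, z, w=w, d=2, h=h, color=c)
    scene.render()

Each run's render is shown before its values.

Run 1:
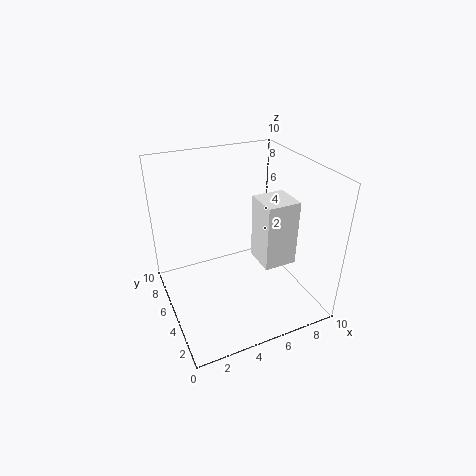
x = 5; y = 1; z = 5; w = 2; h = 4; c = 'white'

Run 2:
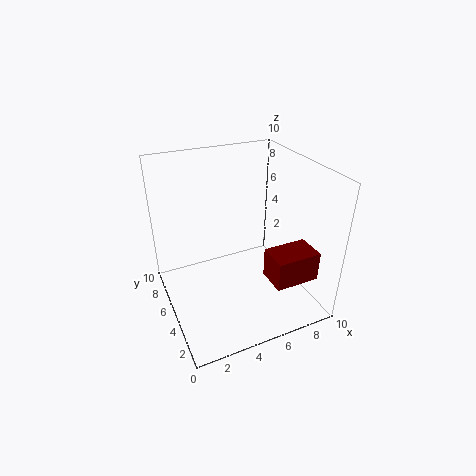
x = 6; y = 1; z = 3; w = 3; h = 2; c = 'maroon'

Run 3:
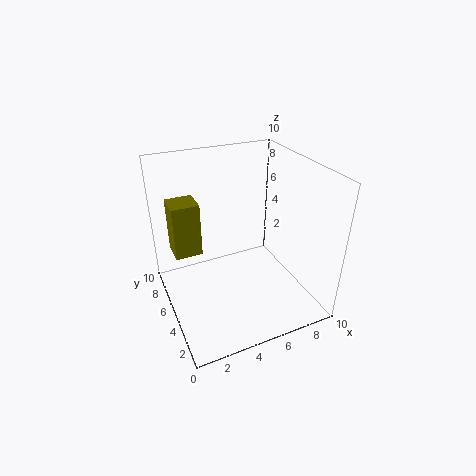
x = 1; y = 7; z = 3; w = 2; h = 4; c = 'olive'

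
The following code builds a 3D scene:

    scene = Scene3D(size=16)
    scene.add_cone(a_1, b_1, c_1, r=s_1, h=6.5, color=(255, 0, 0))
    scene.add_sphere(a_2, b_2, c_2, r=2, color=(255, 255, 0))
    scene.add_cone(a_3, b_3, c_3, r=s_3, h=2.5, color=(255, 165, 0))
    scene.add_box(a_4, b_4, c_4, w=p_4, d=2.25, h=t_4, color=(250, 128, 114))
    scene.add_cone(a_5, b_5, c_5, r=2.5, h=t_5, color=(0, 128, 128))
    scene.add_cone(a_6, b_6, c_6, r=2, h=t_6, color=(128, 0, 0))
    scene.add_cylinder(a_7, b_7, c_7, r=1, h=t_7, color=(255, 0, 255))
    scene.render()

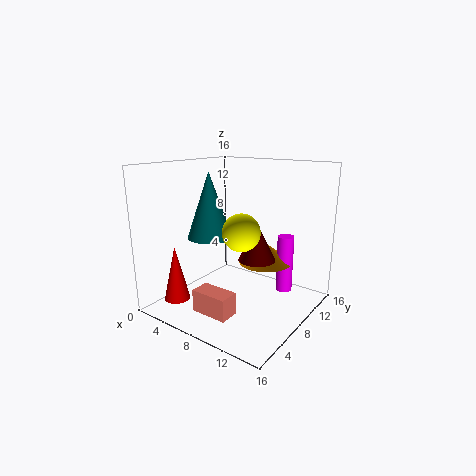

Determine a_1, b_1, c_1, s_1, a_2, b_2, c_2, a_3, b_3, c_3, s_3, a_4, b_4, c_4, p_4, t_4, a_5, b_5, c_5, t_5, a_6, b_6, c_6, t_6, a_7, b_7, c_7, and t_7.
a_1 = 1.75, b_1 = 4.25, c_1 = 0.25, s_1 = 1.5, a_2 = 9.5, b_2 = 6.5, c_2 = 9.25, a_3 = 8.75, b_3 = 12.75, c_3 = 3.75, s_3 = 3.25, a_4 = 5.25, b_4 = 3.25, c_4 = 0.25, p_4 = 4.25, t_4 = 2.5, a_5 = 5.25, b_5 = 6.5, c_5 = 8, t_5 = 7.25, a_6 = 10.5, b_6 = 8, c_6 = 6, t_6 = 4, a_7 = 11, b_7 = 13.75, c_7 = 0.25, t_7 = 7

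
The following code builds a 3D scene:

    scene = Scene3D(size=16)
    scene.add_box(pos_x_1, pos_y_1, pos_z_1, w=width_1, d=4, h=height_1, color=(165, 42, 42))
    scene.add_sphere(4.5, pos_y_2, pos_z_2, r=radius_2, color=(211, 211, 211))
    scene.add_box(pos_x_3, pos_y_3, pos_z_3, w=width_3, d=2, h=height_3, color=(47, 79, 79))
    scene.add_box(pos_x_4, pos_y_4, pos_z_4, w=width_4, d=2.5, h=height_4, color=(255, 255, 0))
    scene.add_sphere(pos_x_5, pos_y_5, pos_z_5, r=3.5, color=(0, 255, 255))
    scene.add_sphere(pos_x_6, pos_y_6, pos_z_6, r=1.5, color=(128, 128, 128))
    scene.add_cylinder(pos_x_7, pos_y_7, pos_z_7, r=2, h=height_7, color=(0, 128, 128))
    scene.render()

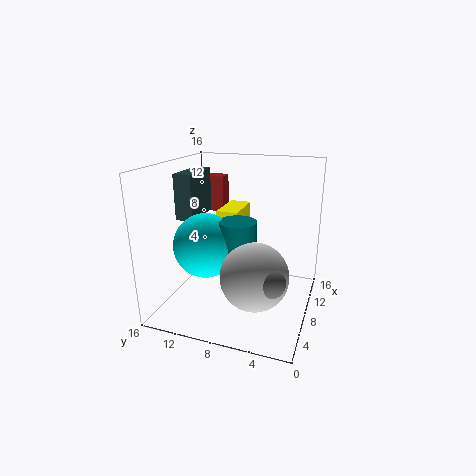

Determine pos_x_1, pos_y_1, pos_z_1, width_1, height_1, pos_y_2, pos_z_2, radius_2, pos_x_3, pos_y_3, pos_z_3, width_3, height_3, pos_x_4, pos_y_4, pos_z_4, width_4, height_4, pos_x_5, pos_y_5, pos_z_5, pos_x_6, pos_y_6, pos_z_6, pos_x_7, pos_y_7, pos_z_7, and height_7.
pos_x_1 = 13.5; pos_y_1 = 12; pos_z_1 = 9; width_1 = 2; height_1 = 4.5; pos_y_2 = 5; pos_z_2 = 5.5; radius_2 = 3.5; pos_x_3 = 6; pos_y_3 = 12.5; pos_z_3 = 10; width_3 = 5; height_3 = 5; pos_x_4 = 9; pos_y_4 = 8.5; pos_z_4 = 7; width_4 = 5; height_4 = 3.5; pos_x_5 = 6; pos_y_5 = 11; pos_z_5 = 7.5; pos_x_6 = 3; pos_y_6 = 3; pos_z_6 = 6; pos_x_7 = 6.5; pos_y_7 = 7.5; pos_z_7 = 3.5; height_7 = 7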